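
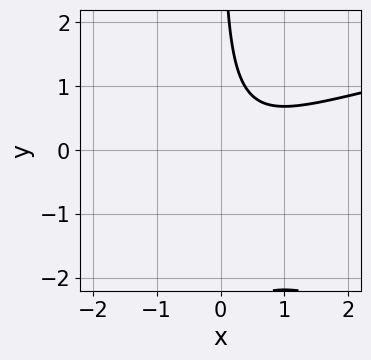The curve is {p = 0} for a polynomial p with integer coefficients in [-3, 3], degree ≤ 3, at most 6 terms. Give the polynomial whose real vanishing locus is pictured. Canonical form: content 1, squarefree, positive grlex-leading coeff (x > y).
deg p = 3. No degree-2 curve has this shape.
Reading off the gridlines: no x-intercept at any integer in the box; no y-intercept at any integer in the box.
The integer polynomial consistent with all of this is the stated p.

2*x*y^2 - 2*x^2 + 3*x*y + x - 2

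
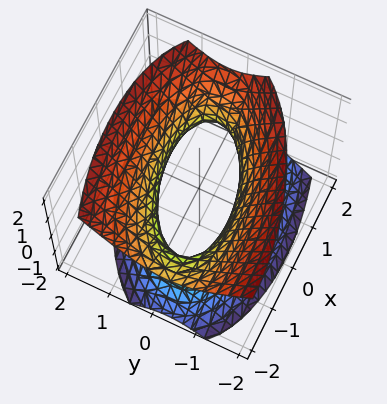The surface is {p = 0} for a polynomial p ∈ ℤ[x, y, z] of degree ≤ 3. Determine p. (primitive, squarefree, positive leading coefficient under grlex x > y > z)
x^2 - x*y + x*z + 3*y^2 - 2*z^2 - 2

First, degree: a generic line meets the surface in up to 2 points, so deg p = 2.
Then, observable constraints: no z-intercept at any integer in the box.
Finally, fitting integer coefficients to these (and the overall shape) gives p.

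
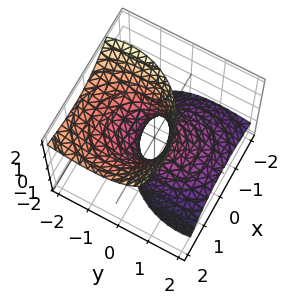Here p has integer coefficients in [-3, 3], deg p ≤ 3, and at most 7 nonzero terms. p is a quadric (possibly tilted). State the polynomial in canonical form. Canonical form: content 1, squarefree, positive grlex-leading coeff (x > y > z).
(a) The degree is 2 — a generic line meets the surface in up to 2 points.
(b) From the visible intercepts: it misses every integer gridline on the z-axis.
(c) Matching integer coefficients to the picture gives p.

2*x^2 - 2*x*z + 2*y^2 + 3*y*z - z^2 - 1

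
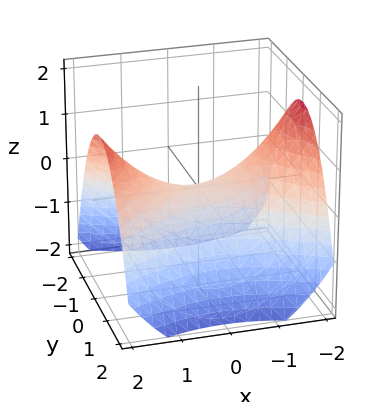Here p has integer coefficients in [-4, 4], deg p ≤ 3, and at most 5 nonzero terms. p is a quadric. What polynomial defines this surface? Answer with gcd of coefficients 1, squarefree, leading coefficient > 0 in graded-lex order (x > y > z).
1. deg p = 2.
2. Symmetries: it's symmetric under x → −x, forcing even powers of x; it's symmetric under y → −y, forcing even powers of y.
3. Against the integer gridlines: it crosses the z-axis at the gridline z = 0; one y-axis crossing is at y = 0; it meets the x-axis at x = 0 (among the integer gridlines).
4. Fitting integer coefficients to these (and the overall shape) gives p.

x^2 - 2*y^2 - 3*z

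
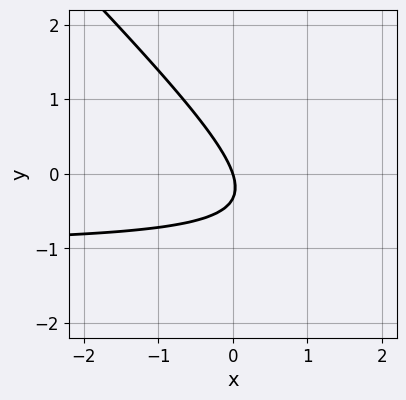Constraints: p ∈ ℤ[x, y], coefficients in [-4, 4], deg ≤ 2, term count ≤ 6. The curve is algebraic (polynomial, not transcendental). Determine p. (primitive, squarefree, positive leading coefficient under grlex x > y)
(a) Degree: no degree-1 curve has this shape, so deg p = 2.
(b) Reading off the gridlines: one x-axis crossing is at x = 0; one y-axis crossing is at y = 0.
(c) Putting this together gives p.

3*x*y + 3*y^2 + 3*x + y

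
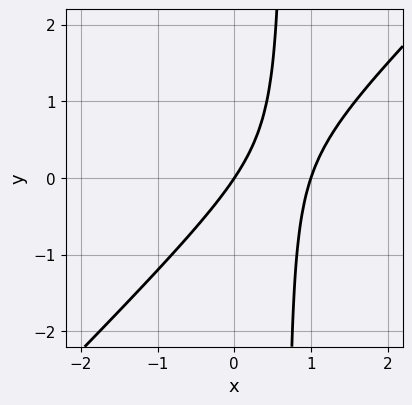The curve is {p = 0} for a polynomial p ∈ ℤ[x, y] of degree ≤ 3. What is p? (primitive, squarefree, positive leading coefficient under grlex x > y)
(a) Degree: the shape is more complex than any degree-1 curve, so deg p = 2.
(b) From the visible intercepts: one y-axis crossing is at y = 0; among the integer gridlines, it crosses the x-axis at x ∈ {0, 1}.
(c) Matching integer coefficients to the picture gives p.

3*x^2 - 3*x*y - 3*x + 2*y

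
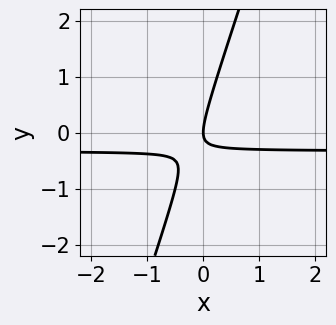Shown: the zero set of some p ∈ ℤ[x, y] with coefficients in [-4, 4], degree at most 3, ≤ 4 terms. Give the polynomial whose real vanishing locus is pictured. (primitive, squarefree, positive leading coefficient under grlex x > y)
3*x*y - y^2 + x

The degree is 2 — a generic line meets the curve in up to 2 points.
Against the integer gridlines: it crosses the x-axis at the gridline x = 0; one y-axis crossing is at y = 0.
Putting this together gives p.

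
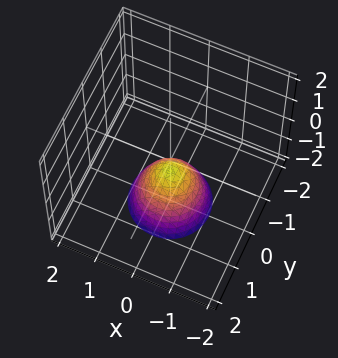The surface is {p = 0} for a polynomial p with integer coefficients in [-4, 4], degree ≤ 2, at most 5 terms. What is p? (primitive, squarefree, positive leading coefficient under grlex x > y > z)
3*x^2 + 3*y^2 + 2*z + 1

First, the degree is 2 — no degree-1 surface has this shape.
Then, by symmetry, the surface is invariant under rotation about z: p = q(x² + y², z).
Then, observable constraints: it misses every integer gridline on the y-axis; the surface avoids every integer x-axis point in the box; a circular section at z = -1 has radius between 0 and 1.
Finally, assembling these constraints gives the stated polynomial.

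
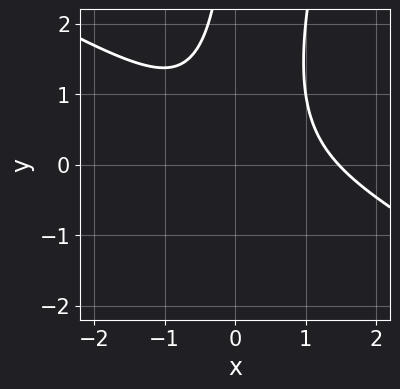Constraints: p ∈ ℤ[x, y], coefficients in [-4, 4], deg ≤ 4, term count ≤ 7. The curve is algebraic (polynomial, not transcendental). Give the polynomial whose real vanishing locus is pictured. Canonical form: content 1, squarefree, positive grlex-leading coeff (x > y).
First, the degree is 3 — the shape is more complex than any degree-2 curve.
Next, against the integer gridlines: it misses every integer gridline on the y-axis.
Finally, these observations pin down the coefficients.

2*x^3 + 3*x^2*y - x*y^2 - 2*x^2 - 2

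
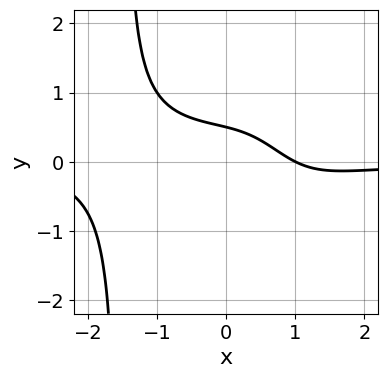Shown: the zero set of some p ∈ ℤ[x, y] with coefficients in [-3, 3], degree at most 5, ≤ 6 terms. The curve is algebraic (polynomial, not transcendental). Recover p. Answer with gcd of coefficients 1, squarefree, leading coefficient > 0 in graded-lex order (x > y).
x^3*y - x*y + x + 2*y - 1

First, degree: no degree-3 curve has this shape, so deg p = 4.
Next, observable constraints: it crosses the x-axis at the gridline x = 1.
Finally, the integer polynomial consistent with all of this is the stated p.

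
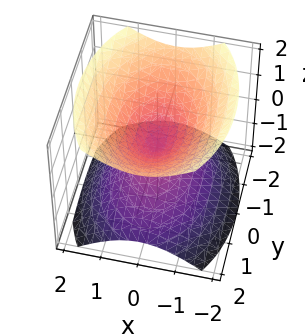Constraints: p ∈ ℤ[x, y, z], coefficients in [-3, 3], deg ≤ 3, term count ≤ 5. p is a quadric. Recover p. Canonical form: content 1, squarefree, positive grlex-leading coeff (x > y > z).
2*x^2 + y^2 - 2*z^2

1. There are 2 components. They look like related sheets of one shape, so recover p as a whole.
2. The degree is 2 — a double cone through the origin; a quadric.
3. Symmetries: the x ↦ −x reflection is a symmetry, so x appears only in even powers; the y ↦ −y reflection is a symmetry, so y appears only in even powers; the z ↦ −z reflection is a symmetry, so z appears only in even powers.
4. From the visible intercepts: it meets the x-axis at x = 0 (among the integer gridlines); it meets the y-axis at y = 0 (among the integer gridlines); it crosses the z-axis at the gridline z = 0.
5. Assembling these constraints gives the stated polynomial.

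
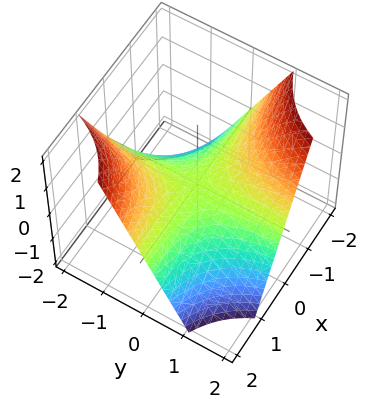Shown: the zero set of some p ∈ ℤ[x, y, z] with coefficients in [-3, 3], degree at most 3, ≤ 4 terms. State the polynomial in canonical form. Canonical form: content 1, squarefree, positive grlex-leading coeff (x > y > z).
x*y + z

First, degree: a hyperbolic paraboloid; a quadric, so deg p = 2.
Then, from the visible intercepts: the visible y-axis segment lies entirely on the surface; every point of the x-axis in the box is on the surface.
Finally, matching integer coefficients to the picture gives p.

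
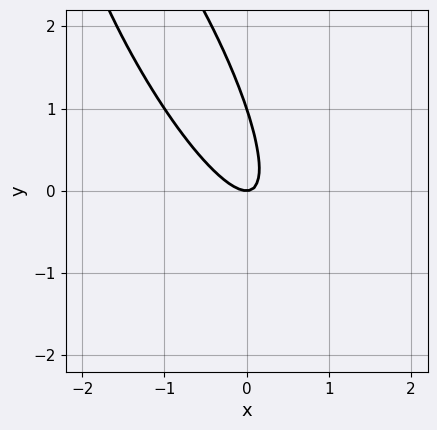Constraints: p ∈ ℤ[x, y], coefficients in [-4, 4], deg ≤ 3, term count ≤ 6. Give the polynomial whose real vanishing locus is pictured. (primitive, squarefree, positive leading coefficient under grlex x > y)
3*x^2 + 3*x*y + y^2 - y

deg p = 2. The shape is more complex than any degree-1 curve.
From the axis intercepts and sections: the y-axis gridline crossings are at y ∈ {0, 1}; it meets the x-axis at x = 0 (among the integer gridlines).
Fitting integer coefficients to these (and the overall shape) gives p.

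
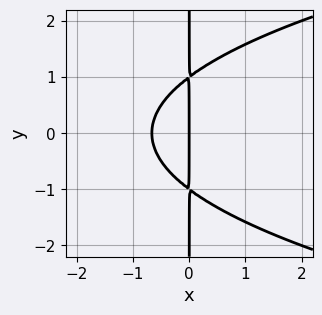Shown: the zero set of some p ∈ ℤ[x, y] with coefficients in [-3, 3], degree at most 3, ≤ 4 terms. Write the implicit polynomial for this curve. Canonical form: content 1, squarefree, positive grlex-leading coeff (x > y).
First, degree: no degree-2 curve has this shape, so deg p = 3.
Next, symmetries: the y ↦ −y reflection is a symmetry, so y appears only in even powers.
Next, from the visible intercepts: every point of the y-axis in the box is on the curve; it meets the x-axis at x = 0 (among the integer gridlines).
Finally, assembling these constraints gives the stated polynomial.

2*x*y^2 - 3*x^2 - 2*x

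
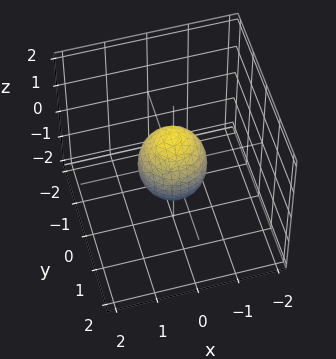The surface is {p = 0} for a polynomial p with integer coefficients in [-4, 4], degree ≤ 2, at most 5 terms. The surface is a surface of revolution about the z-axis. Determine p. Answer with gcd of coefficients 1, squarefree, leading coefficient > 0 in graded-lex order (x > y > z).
First, degree: the shape is more complex than any degree-1 surface, so deg p = 2.
Next, symmetries: rotational symmetry about the z-axis ⇒ p depends on x, y only through x² + y².
Then, against the integer gridlines: among the integer gridlines, it crosses the z-axis at z ∈ {-1, 1}; a circular section at z = 0 has radius between 0 and 1.
Finally, together with the visible shape, these determine p as stated.

3*x^2 + 3*y^2 + 2*z^2 - 2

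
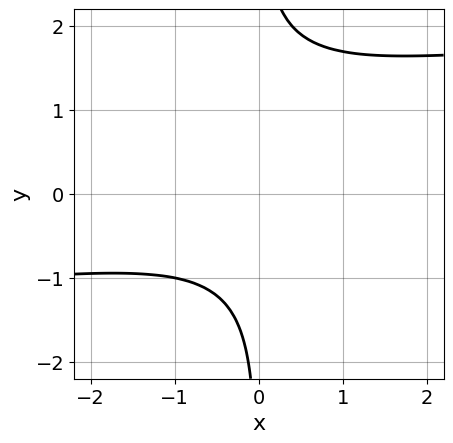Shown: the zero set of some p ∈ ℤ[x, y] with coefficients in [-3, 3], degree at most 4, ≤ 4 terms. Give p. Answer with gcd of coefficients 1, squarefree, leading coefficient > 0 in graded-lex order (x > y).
2*x*y^3 - 2*x*y^2 - x^2 - 3

1. deg p = 4. A generic line meets the curve in up to 4 points.
2. Reading off the gridlines: it misses every integer gridline on the y-axis; it misses every integer gridline on the x-axis.
3. Solving for integer coefficients yields p as stated.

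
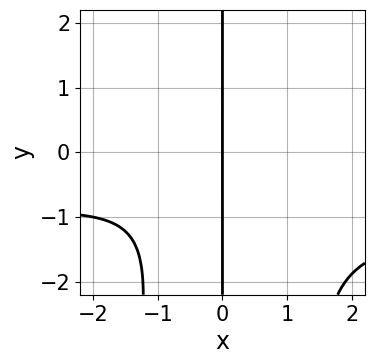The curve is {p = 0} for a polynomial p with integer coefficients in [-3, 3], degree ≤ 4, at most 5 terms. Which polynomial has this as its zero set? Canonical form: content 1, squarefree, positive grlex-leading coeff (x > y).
deg p = 4. The shape is more complex than any degree-3 curve.
Checking where it meets the axes: it meets the x-axis at x = 0 (among the integer gridlines); every point of the y-axis in the box is on the curve.
Fitting integer coefficients to these (and the overall shape) gives p.

3*x^3*y + 3*x^3 + x*y^2 + 2*x^2 + 3*x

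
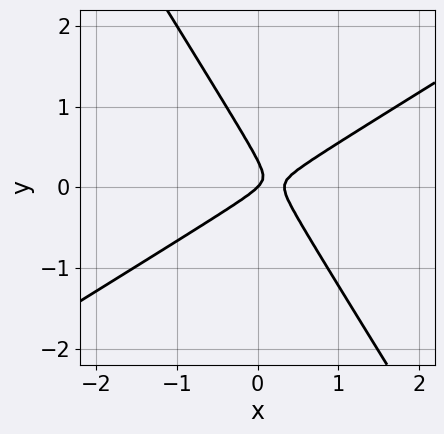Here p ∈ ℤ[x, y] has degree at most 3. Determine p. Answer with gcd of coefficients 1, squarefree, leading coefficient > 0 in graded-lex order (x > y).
3*x^2 - 3*x*y - 3*y^2 - x + y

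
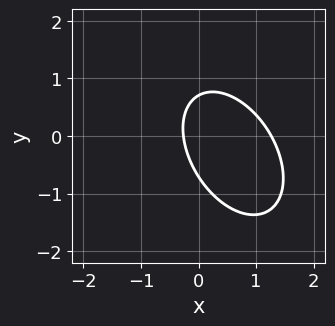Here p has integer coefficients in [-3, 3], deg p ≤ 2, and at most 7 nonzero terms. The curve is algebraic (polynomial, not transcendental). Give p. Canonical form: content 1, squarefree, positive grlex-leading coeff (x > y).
3*x^2 + 2*x*y + 2*y^2 - 3*x - 1

(a) Degree: a generic line meets the curve in up to 2 points, so deg p = 2.
(b) The integer polynomial consistent with all of this is the stated p.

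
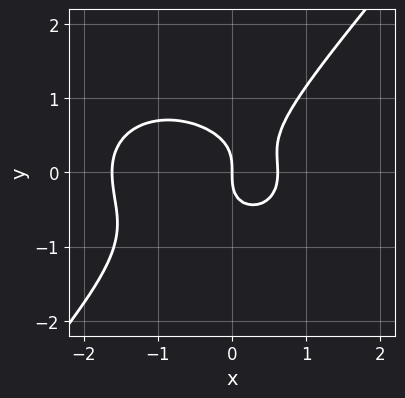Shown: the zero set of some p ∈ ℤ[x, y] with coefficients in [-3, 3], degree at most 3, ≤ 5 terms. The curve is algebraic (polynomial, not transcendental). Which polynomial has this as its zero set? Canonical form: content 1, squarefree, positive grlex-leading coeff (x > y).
2*x^3 + 2*x*y^2 - 3*y^3 + 2*x^2 - 2*x

First, the degree is 3 — a generic line meets the curve in up to 3 points.
Then, observable constraints: one y-axis crossing is at y = 0; it meets the x-axis at x = 0 (among the integer gridlines).
Finally, putting this together gives p.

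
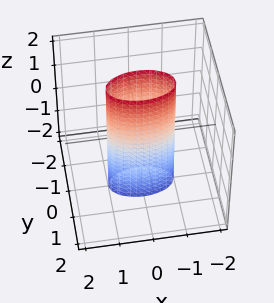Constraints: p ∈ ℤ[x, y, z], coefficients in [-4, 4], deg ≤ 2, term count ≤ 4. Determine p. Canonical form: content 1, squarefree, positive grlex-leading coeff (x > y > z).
x^2 + 3*y^2 - 1

The degree is 2 — a cylinder; a quadric.
Symmetries: it's symmetric under z → −z, forcing even powers of z; mirror symmetry x ↦ −x ⇒ only even powers of x; the y ↦ −y reflection is a symmetry, so y appears only in even powers.
From the visible intercepts: the x-axis gridline crossings are at x ∈ {-1, 1}; no z-intercept at any integer in the box.
The integer polynomial consistent with all of this is the stated p.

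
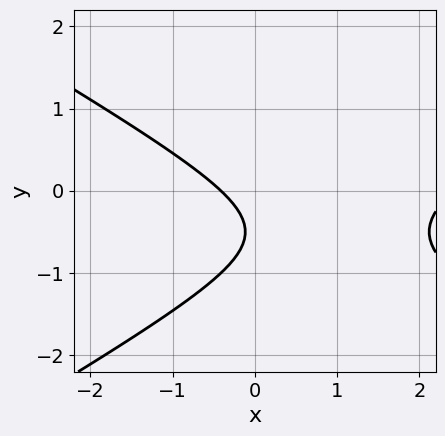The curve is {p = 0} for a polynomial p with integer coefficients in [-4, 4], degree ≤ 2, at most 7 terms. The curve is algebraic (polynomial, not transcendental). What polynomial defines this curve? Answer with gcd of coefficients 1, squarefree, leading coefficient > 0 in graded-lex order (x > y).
x^2 - 3*y^2 - 2*x - 3*y - 1

1. deg p = 2.
2. From the visible intercepts: no y-intercept at any integer in the box.
3. These observations pin down the coefficients.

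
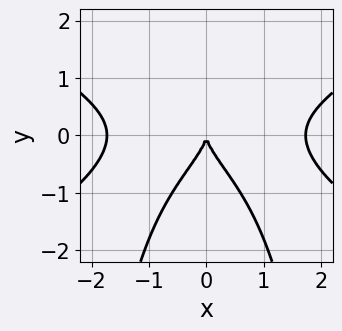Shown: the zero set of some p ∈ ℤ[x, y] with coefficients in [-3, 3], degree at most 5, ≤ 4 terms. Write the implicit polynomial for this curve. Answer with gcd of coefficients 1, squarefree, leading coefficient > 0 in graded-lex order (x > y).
x^4 - 3*x^2*y^2 - 2*y^3 - 3*x^2

First, the degree is 4 — no degree-3 curve has this shape.
Next, symmetries: mirror symmetry x ↦ −x ⇒ only even powers of x.
Next, from the visible intercepts: it meets the y-axis at y = 0 (among the integer gridlines); it crosses the x-axis at the gridline x = 0.
Finally, together with the visible shape, these determine p as stated.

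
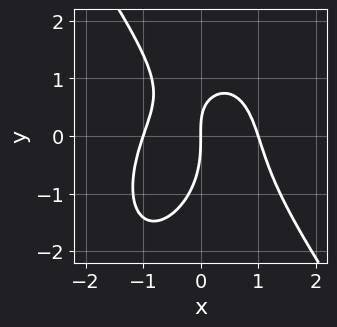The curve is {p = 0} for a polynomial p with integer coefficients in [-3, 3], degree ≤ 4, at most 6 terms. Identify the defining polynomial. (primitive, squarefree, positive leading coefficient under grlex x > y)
3*x^3 + y^3 + 2*x*y - 3*x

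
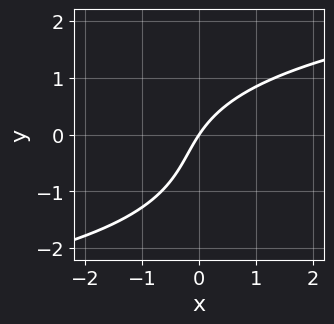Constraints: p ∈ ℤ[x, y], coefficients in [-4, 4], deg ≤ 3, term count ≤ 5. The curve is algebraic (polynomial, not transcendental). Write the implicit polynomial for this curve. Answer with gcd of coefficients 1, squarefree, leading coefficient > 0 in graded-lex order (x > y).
y^3 + y^2 - 3*x + 2*y

The degree is 3 — no degree-2 curve has this shape.
Checking where it meets the axes: it crosses the x-axis at the gridline x = 0; it crosses the y-axis at the gridline y = 0.
Fitting integer coefficients to these (and the overall shape) gives p.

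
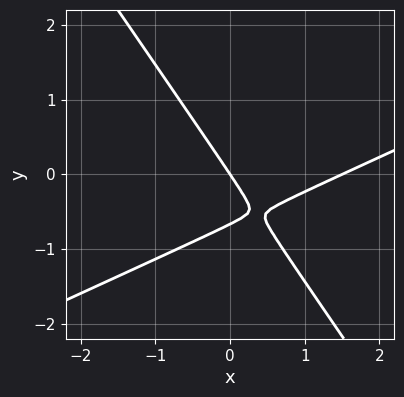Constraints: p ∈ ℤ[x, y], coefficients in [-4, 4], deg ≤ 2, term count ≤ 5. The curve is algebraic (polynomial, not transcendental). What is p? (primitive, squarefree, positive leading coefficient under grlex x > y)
1. The degree is 2 — no degree-1 curve has this shape.
2. Reading off the gridlines: it meets the y-axis at y = 0 (among the integer gridlines); one x-axis crossing is at x = 0.
3. Solving for integer coefficients yields p as stated.

2*x^2 - 3*x*y - 3*y^2 - 3*x - 2*y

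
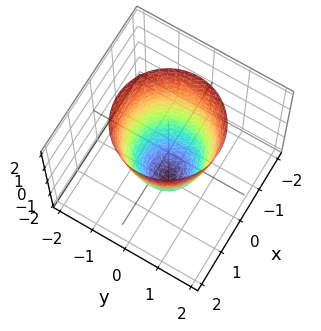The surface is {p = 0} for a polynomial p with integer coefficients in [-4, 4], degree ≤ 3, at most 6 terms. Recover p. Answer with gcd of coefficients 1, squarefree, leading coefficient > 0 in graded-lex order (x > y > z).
2*x^2 + 2*y^2 - z - 2

Degree: a generic line meets the surface in up to 2 points, so deg p = 2.
Symmetries: the surface is invariant under rotation about z: p = q(x² + y², z).
Checking where it meets the axes: the x-axis gridline crossings are at x ∈ {-1, 1}; the y-axis gridline crossings are at y ∈ {-1, 1}.
Fitting integer coefficients to these (and the overall shape) gives p.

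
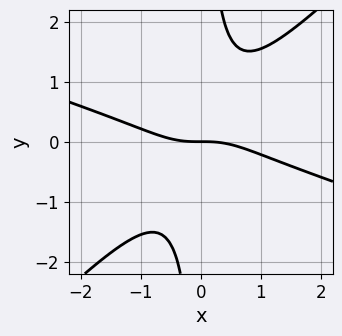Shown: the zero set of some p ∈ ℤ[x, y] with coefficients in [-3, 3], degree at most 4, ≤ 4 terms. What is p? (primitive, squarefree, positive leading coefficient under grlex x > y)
x^3 + 2*x^2*y - 3*x*y^2 + 2*y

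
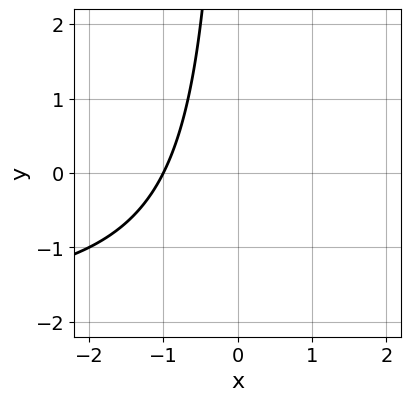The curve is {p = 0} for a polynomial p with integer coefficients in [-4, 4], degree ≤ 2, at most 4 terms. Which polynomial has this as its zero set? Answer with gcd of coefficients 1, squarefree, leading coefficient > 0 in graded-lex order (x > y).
x*y + 2*x + 2

1. Degree: the shape is more complex than any degree-1 curve, so deg p = 2.
2. From the axis intercepts and sections: it misses every integer gridline on the y-axis; it crosses the x-axis at the gridline x = -1.
3. Matching integer coefficients to the picture gives p.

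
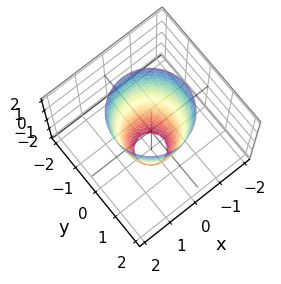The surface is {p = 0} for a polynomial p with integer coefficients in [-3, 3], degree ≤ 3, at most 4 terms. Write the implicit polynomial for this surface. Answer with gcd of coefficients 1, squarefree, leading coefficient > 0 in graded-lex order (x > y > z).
(a) deg p = 2. A generic line meets the surface in up to 2 points.
(b) Symmetries: rotational symmetry about the z-axis ⇒ p depends on x, y only through x² + y².
(c) From the visible intercepts: a circular section at z = -1 has radius between 0 and 1; the x-axis gridline crossings are at x ∈ {-1, 1}; it misses every integer gridline on the z-axis; among the integer gridlines, it crosses the y-axis at y ∈ {-1, 1}.
(d) These observations pin down the coefficients.

3*x^2 + 3*y^2 - z - 3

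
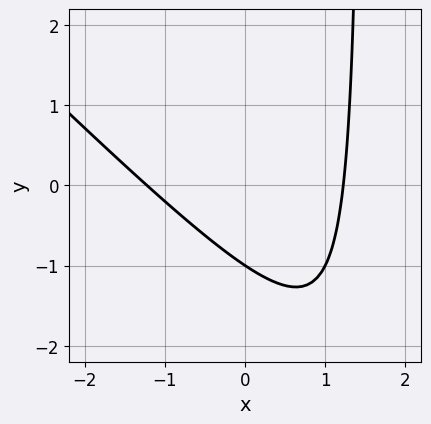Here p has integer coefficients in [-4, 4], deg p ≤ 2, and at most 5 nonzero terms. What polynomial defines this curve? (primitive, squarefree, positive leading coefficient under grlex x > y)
2*x^2 + 2*x*y - 3*y - 3

deg p = 2. A generic line meets the curve in up to 2 points.
Against the integer gridlines: it meets the y-axis at y = -1 (among the integer gridlines).
Solving for integer coefficients yields p as stated.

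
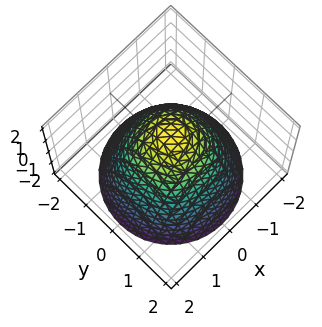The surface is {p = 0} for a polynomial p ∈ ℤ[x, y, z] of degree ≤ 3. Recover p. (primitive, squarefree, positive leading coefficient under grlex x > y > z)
1. The degree is 2 — a generic line meets the surface in up to 2 points.
2. Symmetries: the z-axis is an axis of rotation, so x and y enter only as x² + y².
3. From the visible intercepts: a circular section at z = -1 has radius between 1 and 2.
4. These observations pin down the coefficients.

2*x^2 + 2*y^2 + 2*z - 3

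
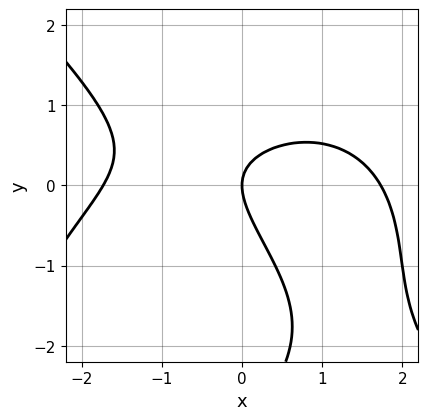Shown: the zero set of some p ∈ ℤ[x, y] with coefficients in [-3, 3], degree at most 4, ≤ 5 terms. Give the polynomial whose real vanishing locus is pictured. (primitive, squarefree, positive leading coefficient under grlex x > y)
Degree: a generic line meets the curve in up to 3 points, so deg p = 3.
From the axis intercepts and sections: it meets the x-axis at x = 0 (among the integer gridlines); it meets the y-axis at y = 0 (among the integer gridlines).
Solving for integer coefficients yields p as stated.

x^3 + y^3 + 2*x*y + 3*y^2 - 3*x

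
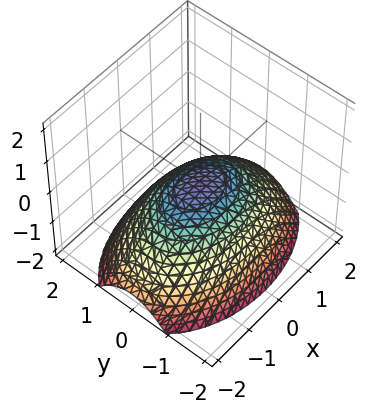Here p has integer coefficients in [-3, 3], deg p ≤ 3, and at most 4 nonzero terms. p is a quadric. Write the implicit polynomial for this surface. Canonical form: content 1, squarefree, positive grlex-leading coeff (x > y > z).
x^2 + 2*y^2 + 3*z

First, deg p = 2. A single bowl opening along one axis; a quadric.
Next, symmetries: mirror symmetry x ↦ −x ⇒ only even powers of x; the y ↦ −y reflection is a symmetry, so y appears only in even powers.
Next, from the visible intercepts: one z-axis crossing is at z = 0; it crosses the y-axis at the gridline y = 0.
Finally, putting this together gives p.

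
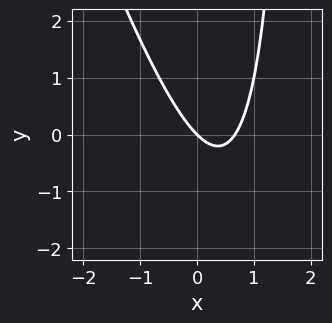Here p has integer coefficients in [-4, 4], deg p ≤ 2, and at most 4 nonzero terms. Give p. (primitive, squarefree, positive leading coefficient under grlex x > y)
1. The degree is 2 — the shape is more complex than any degree-1 curve.
2. Observable constraints: it crosses the y-axis at the gridline y = 0; it crosses the x-axis at the gridline x = 0.
3. The integer polynomial consistent with all of this is the stated p.

3*x^2 + x*y - 2*x - 2*y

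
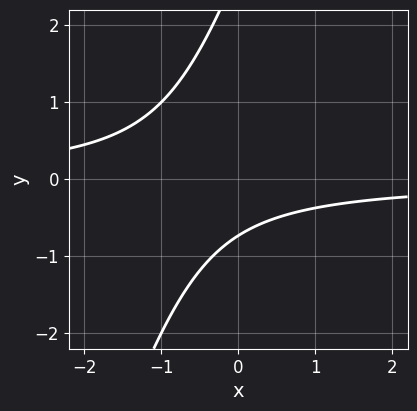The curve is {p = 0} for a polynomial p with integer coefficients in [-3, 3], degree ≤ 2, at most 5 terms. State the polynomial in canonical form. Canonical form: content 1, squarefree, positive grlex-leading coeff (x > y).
3*x*y - y^2 + 2*y + 2

Degree: no degree-1 curve has this shape, so deg p = 2.
Checking where it meets the axes: the curve avoids every integer x-axis point in the box.
Putting this together gives p.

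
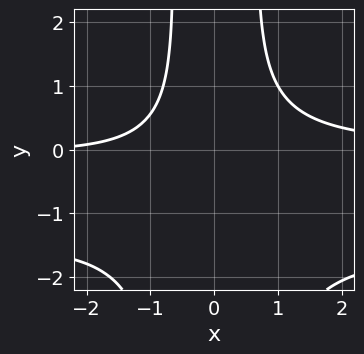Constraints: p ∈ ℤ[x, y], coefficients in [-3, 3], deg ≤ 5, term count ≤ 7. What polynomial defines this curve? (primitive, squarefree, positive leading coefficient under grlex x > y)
2*x^2*y^2 + 3*x^2*y - y^2 - x - 3

First, deg p = 4.
Then, reading off the gridlines: the curve avoids every integer x-axis point in the box; the curve avoids every integer y-axis point in the box.
Finally, these observations pin down the coefficients.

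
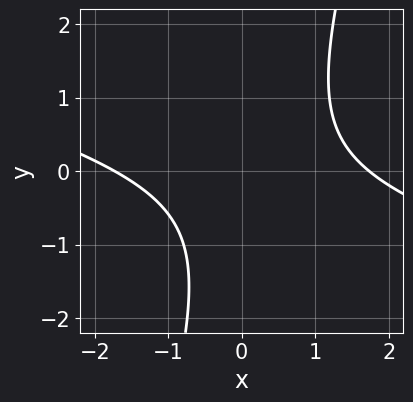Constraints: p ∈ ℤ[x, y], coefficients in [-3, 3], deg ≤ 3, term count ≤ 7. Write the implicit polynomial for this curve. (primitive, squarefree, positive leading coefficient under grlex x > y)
First, the degree is 2 — a generic line meets the curve in up to 2 points.
Then, observable constraints: it misses every integer gridline on the y-axis.
Finally, assembling these constraints gives the stated polynomial.

x^2 + 3*x*y - y^2 - y - 3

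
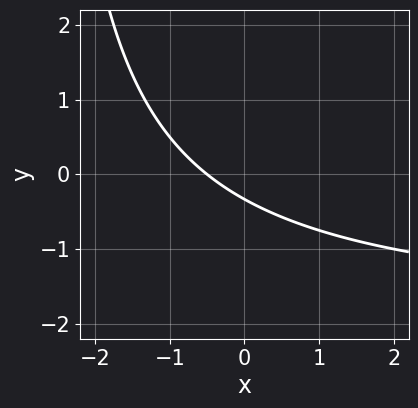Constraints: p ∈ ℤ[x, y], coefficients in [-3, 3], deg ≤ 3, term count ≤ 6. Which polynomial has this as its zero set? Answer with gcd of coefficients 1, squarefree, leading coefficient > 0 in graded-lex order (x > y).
(a) deg p = 2. A generic line meets the curve in up to 2 points.
(b) Putting this together gives p.

x*y + 2*x + 3*y + 1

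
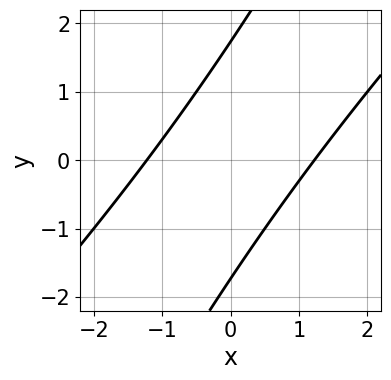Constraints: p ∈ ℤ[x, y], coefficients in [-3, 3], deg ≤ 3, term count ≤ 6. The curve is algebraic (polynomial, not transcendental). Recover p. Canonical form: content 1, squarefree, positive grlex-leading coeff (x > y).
1. The degree is 2 — a generic line meets the curve in up to 2 points.
2. Putting this together gives p.

2*x^2 - 3*x*y + y^2 - 3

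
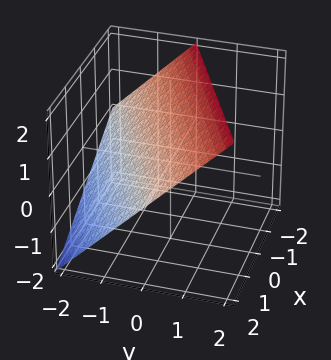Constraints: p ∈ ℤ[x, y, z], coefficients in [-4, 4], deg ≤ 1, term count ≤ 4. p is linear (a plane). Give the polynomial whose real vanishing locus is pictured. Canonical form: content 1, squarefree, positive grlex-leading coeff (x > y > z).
(a) deg p = 1.
(b) Reading off the gridlines: it crosses the x-axis at the gridline x = 2; it crosses the z-axis at the gridline z = 1; it meets the y-axis at y = -1 (among the integer gridlines).
(c) Putting this together gives p.

x - 2*y + 2*z - 2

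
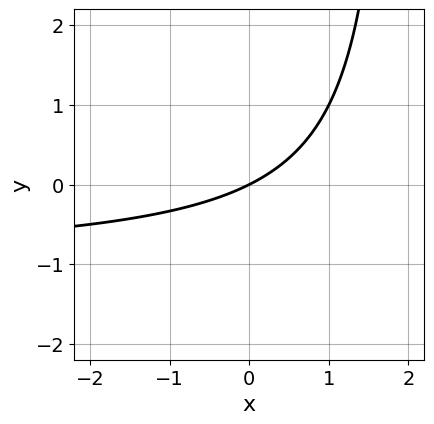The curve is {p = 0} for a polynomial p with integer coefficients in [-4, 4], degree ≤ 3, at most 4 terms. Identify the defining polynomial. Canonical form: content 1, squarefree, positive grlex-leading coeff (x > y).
x*y + x - 2*y

1. The degree is 2 — no degree-1 curve has this shape.
2. From the visible intercepts: one y-axis crossing is at y = 0; it meets the x-axis at x = 0 (among the integer gridlines).
3. Together with the visible shape, these determine p as stated.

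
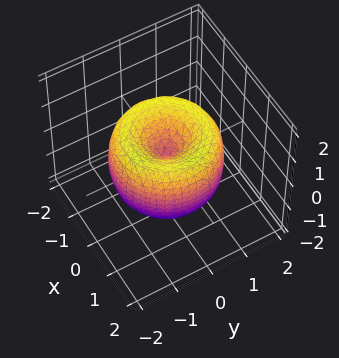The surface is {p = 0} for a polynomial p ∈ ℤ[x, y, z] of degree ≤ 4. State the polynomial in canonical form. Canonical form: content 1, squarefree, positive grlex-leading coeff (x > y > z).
First, deg p = 4. The shape is more complex than any degree-3 surface.
Then, symmetries: rotational symmetry about the z-axis ⇒ p depends on x, y only through x² + y².
Next, against the integer gridlines: one x-axis crossing is at x = 0; a circular section at z = 1 has radius exactly 1; it meets the z-axis at z = 0 (among the integer gridlines).
Finally, together with the visible shape, these determine p as stated.

x^4 + 2*x^2*y^2 + y^4 - 2*x^2 - 2*y^2 + z^2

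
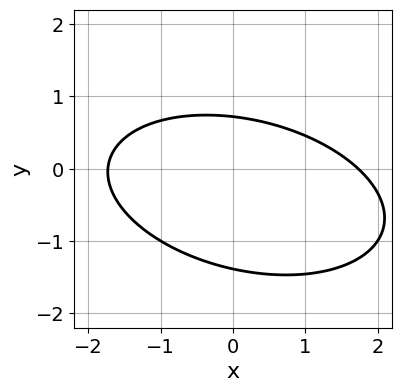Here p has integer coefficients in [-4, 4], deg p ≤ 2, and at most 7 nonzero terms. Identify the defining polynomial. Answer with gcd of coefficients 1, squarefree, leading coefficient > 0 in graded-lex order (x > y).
First, the degree is 2 — no degree-1 curve has this shape.
Finally, solving for integer coefficients yields p as stated.

x^2 + x*y + 3*y^2 + 2*y - 3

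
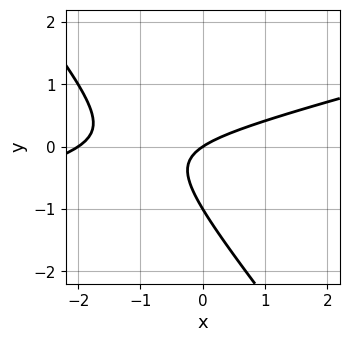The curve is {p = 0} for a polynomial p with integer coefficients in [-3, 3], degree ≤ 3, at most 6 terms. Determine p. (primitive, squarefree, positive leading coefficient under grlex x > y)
First, degree: the shape is more complex than any degree-1 curve, so deg p = 2.
Next, from the axis intercepts and sections: the x-axis gridline crossings are at x ∈ {-2, 0}; the y-axis gridline crossings are at y ∈ {-1, 0}.
Finally, putting this together gives p.

x^2 - 3*x*y - 3*y^2 + 2*x - 3*y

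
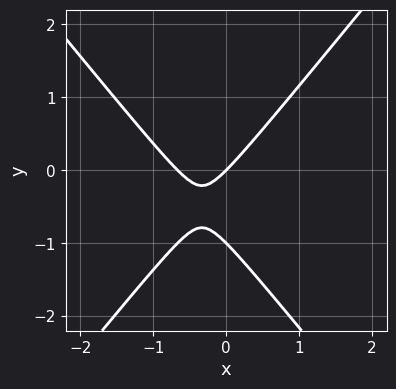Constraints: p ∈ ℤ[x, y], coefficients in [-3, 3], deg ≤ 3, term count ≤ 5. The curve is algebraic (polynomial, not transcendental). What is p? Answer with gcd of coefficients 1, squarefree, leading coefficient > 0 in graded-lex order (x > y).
3*x^2 - 2*y^2 + 2*x - 2*y

Degree: a generic line meets the curve in up to 2 points, so deg p = 2.
Reading off the gridlines: it meets the x-axis at x = 0 (among the integer gridlines); the y-axis gridline crossings are at y ∈ {-1, 0}.
Putting this together gives p.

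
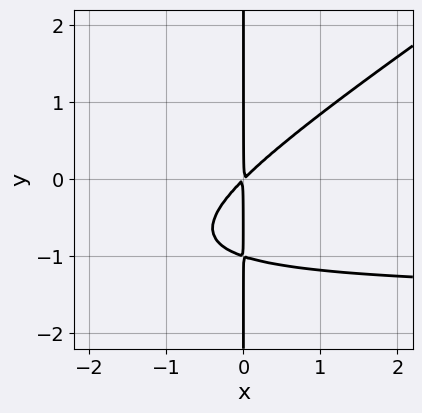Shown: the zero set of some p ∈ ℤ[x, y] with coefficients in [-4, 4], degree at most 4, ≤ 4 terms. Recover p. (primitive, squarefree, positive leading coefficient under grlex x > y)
2*x^2*y - 3*x*y^2 + 3*x^2 - 3*x*y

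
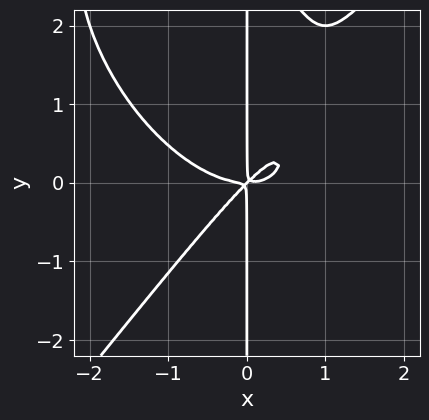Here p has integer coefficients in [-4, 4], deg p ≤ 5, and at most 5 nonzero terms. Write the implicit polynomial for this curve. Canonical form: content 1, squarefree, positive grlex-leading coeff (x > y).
First, the degree is 4 — a generic line meets the curve in up to 4 points.
Then, reading off the gridlines: every point of the y-axis in the box is on the curve.
Finally, putting this together gives p.

2*x^4 - x*y^3 - 3*x^2*y + 3*x*y^2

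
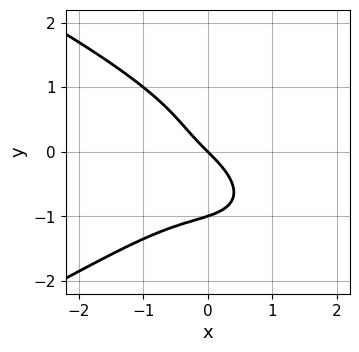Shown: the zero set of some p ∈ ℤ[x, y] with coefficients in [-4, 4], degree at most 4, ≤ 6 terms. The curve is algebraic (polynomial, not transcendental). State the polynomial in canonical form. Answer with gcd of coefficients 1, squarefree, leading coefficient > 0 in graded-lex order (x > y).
y^4 + x^3 + x + y

First, the degree is 4 — a generic line meets the curve in up to 4 points.
Next, against the integer gridlines: it crosses the x-axis at the gridline x = 0; among the integer gridlines, it crosses the y-axis at y ∈ {-1, 0}.
Finally, fitting integer coefficients to these (and the overall shape) gives p.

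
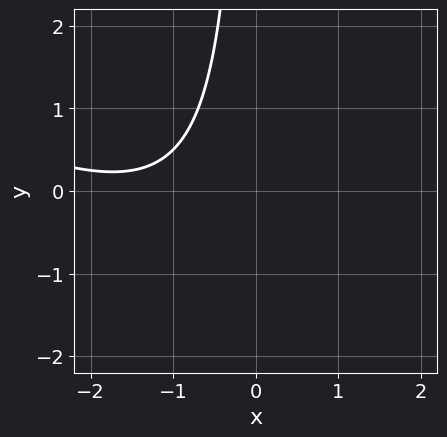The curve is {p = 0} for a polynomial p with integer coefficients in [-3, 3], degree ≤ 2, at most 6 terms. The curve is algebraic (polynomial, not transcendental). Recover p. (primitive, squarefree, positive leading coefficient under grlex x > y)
The degree is 2 — the shape is more complex than any degree-1 curve.
Checking where it meets the axes: the curve avoids every integer x-axis point in the box; it misses every integer gridline on the y-axis.
Fitting integer coefficients to these (and the overall shape) gives p.

x^2 + 2*x*y + 3*x + 3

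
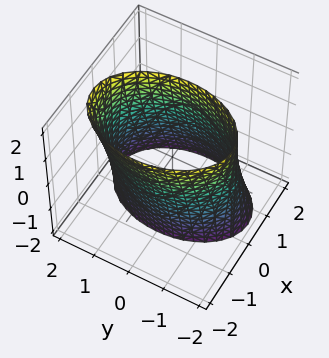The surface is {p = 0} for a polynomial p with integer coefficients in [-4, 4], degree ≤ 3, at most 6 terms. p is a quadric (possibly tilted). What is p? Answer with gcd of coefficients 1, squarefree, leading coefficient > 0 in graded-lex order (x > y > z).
deg p = 2.
Observable constraints: it misses every integer gridline on the z-axis.
Solving for integer coefficients yields p as stated.

2*x^2 + x*z + y^2 - 3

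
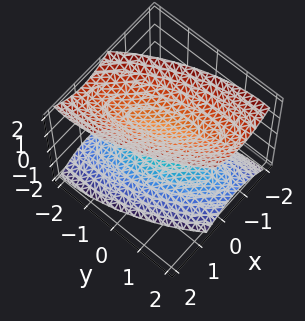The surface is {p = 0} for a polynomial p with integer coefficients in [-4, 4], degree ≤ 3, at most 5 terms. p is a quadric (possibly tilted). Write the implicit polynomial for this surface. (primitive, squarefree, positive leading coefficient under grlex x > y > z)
3*x^2 + 2*x*y + y^2 - 2*z^2 + 2

First, there are 2 components. They look like related sheets of one shape, so recover p as a whole.
Then, the degree is 2 — the shape is more complex than any degree-1 surface.
Next, against the integer gridlines: the surface avoids every integer y-axis point in the box; it misses every integer gridline on the x-axis; the z-axis gridline crossings are at z ∈ {-1, 1}.
Finally, these observations pin down the coefficients.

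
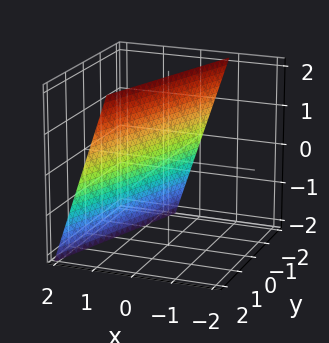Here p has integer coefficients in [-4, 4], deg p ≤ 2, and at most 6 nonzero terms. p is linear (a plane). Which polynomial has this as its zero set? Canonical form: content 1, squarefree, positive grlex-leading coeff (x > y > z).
3*x - y + z - 2

(a) deg p = 1.
(b) Observable constraints: it crosses the z-axis at the gridline z = 2; it crosses the y-axis at the gridline y = -2.
(c) Matching integer coefficients to the picture gives p.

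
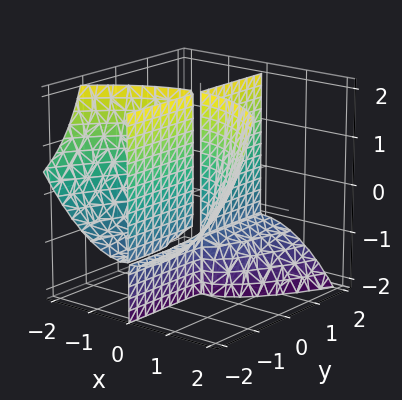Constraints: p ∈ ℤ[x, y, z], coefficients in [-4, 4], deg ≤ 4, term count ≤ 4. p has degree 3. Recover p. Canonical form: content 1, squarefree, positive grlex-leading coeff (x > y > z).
(a) The picture has 3 separate pieces. Treating them together as one polynomial.
(b) The degree is 3 — a generic line meets the surface in up to 3 points.
(c) From the visible intercepts: the visible y-axis segment lies entirely on the surface; the visible z-axis segment lies entirely on the surface; it crosses the x-axis at the gridline x = 0.
(d) These observations pin down the coefficients.

2*x^3 + 3*x*y*z + 3*x*y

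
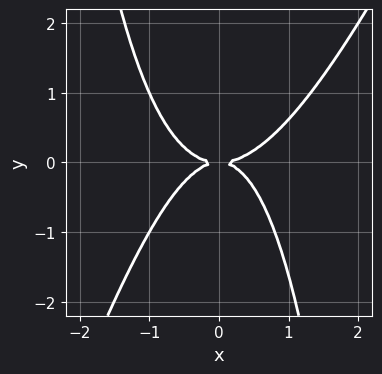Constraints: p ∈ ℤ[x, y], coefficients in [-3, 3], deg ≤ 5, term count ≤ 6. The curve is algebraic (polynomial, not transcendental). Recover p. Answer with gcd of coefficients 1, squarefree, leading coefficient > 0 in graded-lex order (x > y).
2*x^4 - x^3*y - x^2*y - 2*y^2

First, degree: the shape is more complex than any degree-3 curve, so deg p = 4.
Next, checking where it meets the axes: it meets the y-axis at y = 0 (among the integer gridlines); it meets the x-axis at x = 0 (among the integer gridlines).
Finally, assembling these constraints gives the stated polynomial.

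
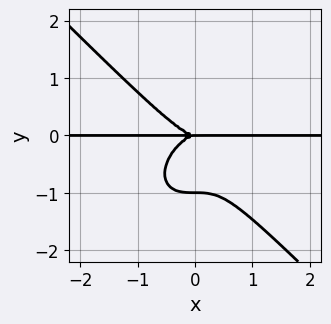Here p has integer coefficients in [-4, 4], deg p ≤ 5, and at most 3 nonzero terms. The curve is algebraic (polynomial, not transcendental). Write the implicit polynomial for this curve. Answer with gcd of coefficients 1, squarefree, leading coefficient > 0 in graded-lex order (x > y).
x^3*y + y^4 + y^3

(a) Degree: the shape is more complex than any degree-3 curve, so deg p = 4.
(b) From the axis intercepts and sections: the y-axis gridline crossings are at y ∈ {-1, 0}; the visible x-axis segment lies entirely on the curve.
(c) Fitting integer coefficients to these (and the overall shape) gives p.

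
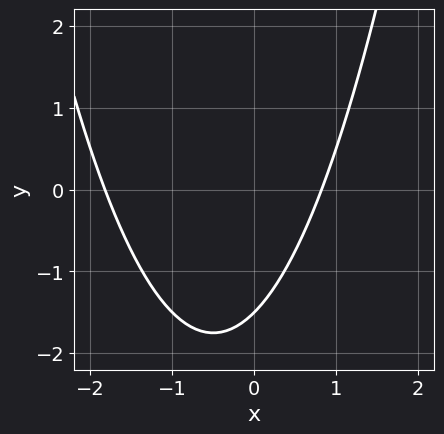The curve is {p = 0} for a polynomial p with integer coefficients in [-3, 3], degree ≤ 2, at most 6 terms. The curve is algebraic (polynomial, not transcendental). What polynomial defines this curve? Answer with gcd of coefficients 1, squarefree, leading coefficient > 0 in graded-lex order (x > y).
2*x^2 + 2*x - 2*y - 3

1. Degree: a generic line meets the curve in up to 2 points, so deg p = 2.
2. Solving for integer coefficients yields p as stated.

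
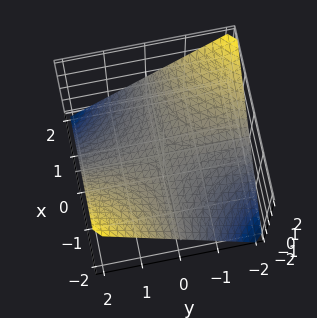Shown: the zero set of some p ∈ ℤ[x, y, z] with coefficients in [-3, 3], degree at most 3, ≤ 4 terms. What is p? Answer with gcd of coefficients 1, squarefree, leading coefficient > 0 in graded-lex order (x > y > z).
1. deg p = 2. A hyperbolic paraboloid; a quadric.
2. Checking where it meets the axes: every point of the y-axis in the box is on the surface; it meets the z-axis at z = 0 (among the integer gridlines); every point of the x-axis in the box is on the surface.
3. Fitting integer coefficients to these (and the overall shape) gives p.

x*y + 2*z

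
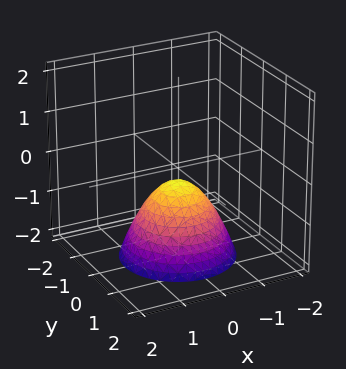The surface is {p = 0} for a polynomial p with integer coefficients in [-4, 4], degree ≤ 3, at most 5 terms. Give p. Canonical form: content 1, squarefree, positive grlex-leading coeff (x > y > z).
3*x^2 + 3*y^2 + 3*z + 1

1. deg p = 2. The shape is more complex than any degree-1 surface.
2. Symmetries: every cross-section ⟂ z is a circle, so x, y appear only via x² + y².
3. Observable constraints: no x-intercept at any integer in the box; a circular section at z = -2 has radius between 1 and 2; no y-intercept at any integer in the box.
4. These observations pin down the coefficients.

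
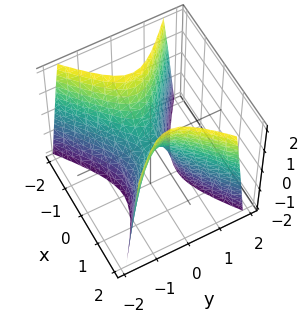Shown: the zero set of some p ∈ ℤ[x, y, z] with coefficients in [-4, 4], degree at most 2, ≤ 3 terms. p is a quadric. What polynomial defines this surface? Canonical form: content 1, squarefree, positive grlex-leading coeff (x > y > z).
First, the degree is 2 — a hyperbolic paraboloid; a quadric.
Then, symmetries: the x ↦ −x reflection is a symmetry, so x appears only in even powers; it's symmetric under y → −y, forcing even powers of y.
Next, from the axis intercepts and sections: one y-axis crossing is at y = 0; it crosses the x-axis at the gridline x = 0; it meets the z-axis at z = 0 (among the integer gridlines).
Finally, putting this together gives p.

2*x^2 - 3*y^2 - z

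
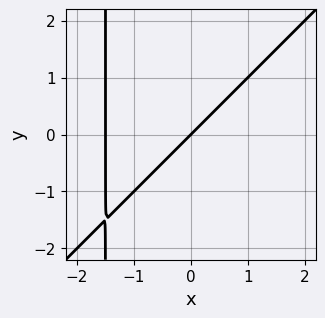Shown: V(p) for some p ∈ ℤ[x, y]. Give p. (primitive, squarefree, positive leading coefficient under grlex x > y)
First, deg p = 2. No degree-1 curve has this shape.
Next, reading off the gridlines: one x-axis crossing is at x = 0; one y-axis crossing is at y = 0.
Finally, these observations pin down the coefficients.

2*x^2 - 2*x*y + 3*x - 3*y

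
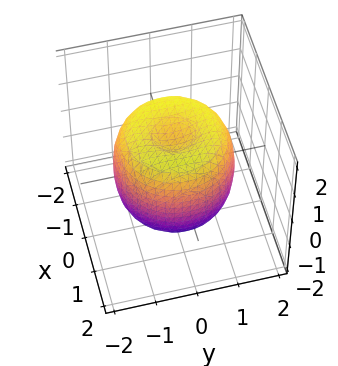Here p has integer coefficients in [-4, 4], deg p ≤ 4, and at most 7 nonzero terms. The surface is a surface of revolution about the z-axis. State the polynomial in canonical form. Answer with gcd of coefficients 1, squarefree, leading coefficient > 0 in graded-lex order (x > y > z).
1. The degree is 4 — a generic line meets the surface in up to 4 points.
2. Symmetry: every cross-section ⟂ z is a circle, so x, y appear only via x² + y².
3. Reading off the gridlines: a circular section at z = 0 has radius between 1 and 2; the z-axis gridline crossings are at z ∈ {-1, 1}.
4. The integer polynomial consistent with all of this is the stated p.

2*x^4 + 4*x^2*y^2 + 2*y^4 - 3*x^2 - 3*y^2 + 2*z^2 - 2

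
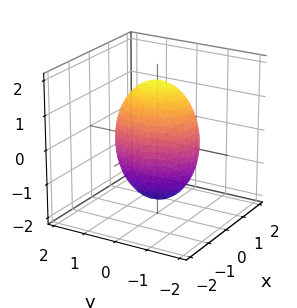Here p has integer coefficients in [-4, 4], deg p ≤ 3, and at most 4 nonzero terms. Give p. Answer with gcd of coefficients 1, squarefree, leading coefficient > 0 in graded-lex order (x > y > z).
3*x^2 + 2*y^2 + z^2 - 3

deg p = 2. A closed, bounded, convex surface; a quadric.
Symmetries: mirror symmetry z ↦ −z ⇒ only even powers of z; mirror symmetry x ↦ −x ⇒ only even powers of x; the y ↦ −y reflection is a symmetry, so y appears only in even powers.
Against the integer gridlines: among the integer gridlines, it crosses the x-axis at x ∈ {-1, 1}.
Assembling these constraints gives the stated polynomial.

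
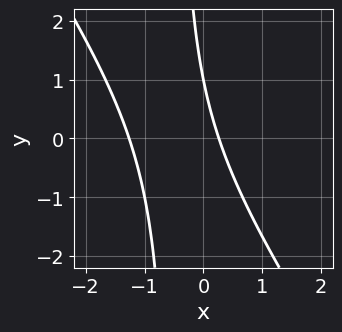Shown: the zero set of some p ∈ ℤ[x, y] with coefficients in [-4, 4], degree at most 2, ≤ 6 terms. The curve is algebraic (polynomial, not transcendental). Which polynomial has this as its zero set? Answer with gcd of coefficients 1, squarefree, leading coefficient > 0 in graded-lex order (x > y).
3*x^2 + 2*x*y + 3*x + y - 1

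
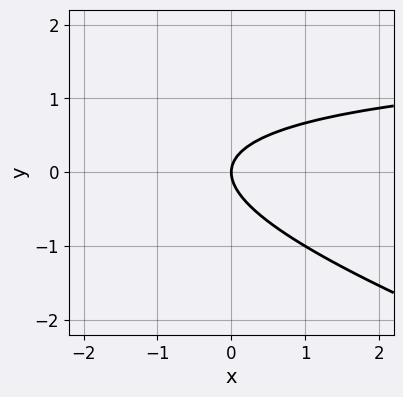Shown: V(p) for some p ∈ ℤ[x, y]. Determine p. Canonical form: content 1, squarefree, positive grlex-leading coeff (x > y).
x*y + 3*y^2 - 2*x

First, deg p = 2. No degree-1 curve has this shape.
Then, reading off the gridlines: it meets the x-axis at x = 0 (among the integer gridlines); it crosses the y-axis at the gridline y = 0.
Finally, putting this together gives p.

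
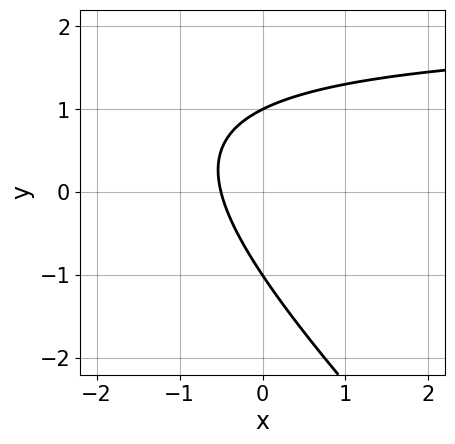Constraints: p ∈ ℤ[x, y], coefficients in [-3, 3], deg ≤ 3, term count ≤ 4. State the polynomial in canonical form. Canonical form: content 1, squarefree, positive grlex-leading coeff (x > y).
(a) Degree: the shape is more complex than any degree-1 curve, so deg p = 2.
(b) Against the integer gridlines: the y-axis gridline crossings are at y ∈ {-1, 1}.
(c) Together with the visible shape, these determine p as stated.

x*y + y^2 - 2*x - 1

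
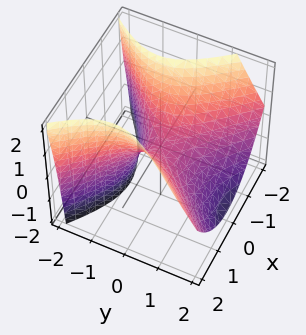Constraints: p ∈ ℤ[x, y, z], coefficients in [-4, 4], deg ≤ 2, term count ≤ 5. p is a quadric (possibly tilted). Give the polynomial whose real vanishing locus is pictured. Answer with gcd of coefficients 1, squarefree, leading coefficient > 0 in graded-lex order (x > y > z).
3*x^2 - 3*y^2 - 2*y*z - 3*z

First, degree: a generic line meets the surface in up to 2 points, so deg p = 2.
Next, reading off the gridlines: it meets the x-axis at x = 0 (among the integer gridlines); it meets the y-axis at y = 0 (among the integer gridlines); one z-axis crossing is at z = 0.
Finally, matching integer coefficients to the picture gives p.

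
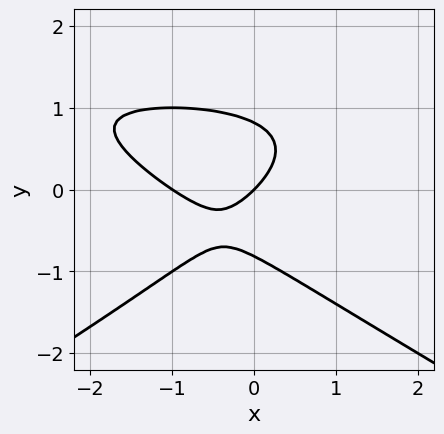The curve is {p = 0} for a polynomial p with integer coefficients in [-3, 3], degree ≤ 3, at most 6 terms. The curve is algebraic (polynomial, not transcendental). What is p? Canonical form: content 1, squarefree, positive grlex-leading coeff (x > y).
(a) Degree: a generic line meets the curve in up to 3 points, so deg p = 3.
(b) Observable constraints: it crosses the y-axis at the gridline y = 0; the x-axis gridline crossings are at x ∈ {-1, 0}.
(c) Putting this together gives p.

x^2*y - 3*y^3 - 2*x^2 - 2*x + 2*y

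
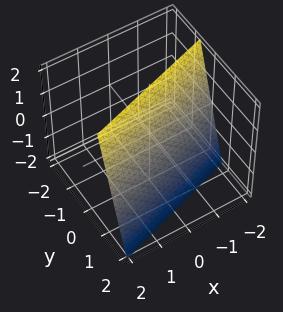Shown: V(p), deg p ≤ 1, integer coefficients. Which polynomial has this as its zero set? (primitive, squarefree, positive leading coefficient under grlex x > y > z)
x - 3*y - z + 2

deg p = 1. Every cross-section is a straight line — this is a plane.
From the axis intercepts and sections: one x-axis crossing is at x = -2; one z-axis crossing is at z = 2.
The integer polynomial consistent with all of this is the stated p.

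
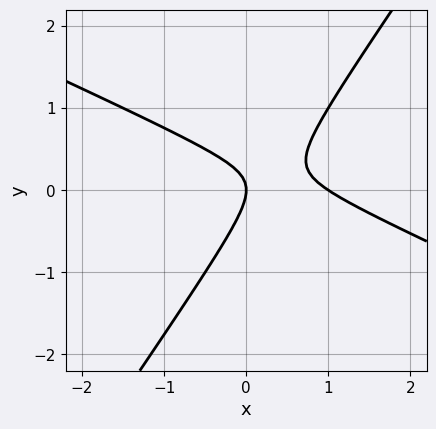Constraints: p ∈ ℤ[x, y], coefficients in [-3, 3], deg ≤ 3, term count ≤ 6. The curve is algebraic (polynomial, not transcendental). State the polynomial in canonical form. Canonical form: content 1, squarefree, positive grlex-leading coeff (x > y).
1. deg p = 2. No degree-1 curve has this shape.
2. Checking where it meets the axes: one y-axis crossing is at y = 0; the x-axis gridline crossings are at x ∈ {0, 1}.
3. Solving for integer coefficients yields p as stated.

2*x^2 + 3*x*y - 3*y^2 - 2*x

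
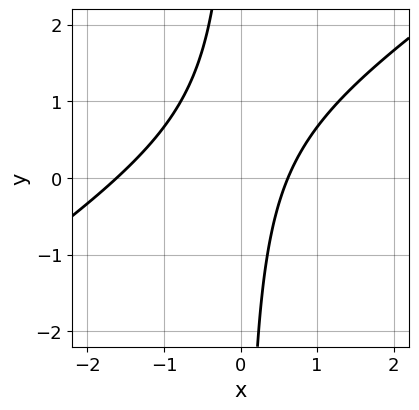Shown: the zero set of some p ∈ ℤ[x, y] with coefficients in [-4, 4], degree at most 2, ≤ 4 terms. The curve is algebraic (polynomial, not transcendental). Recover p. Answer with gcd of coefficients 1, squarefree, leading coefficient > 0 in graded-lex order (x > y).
2*x^2 - 3*x*y + 2*x - 2

The degree is 2 — no degree-1 curve has this shape.
Observable constraints: no y-intercept at any integer in the box.
The integer polynomial consistent with all of this is the stated p.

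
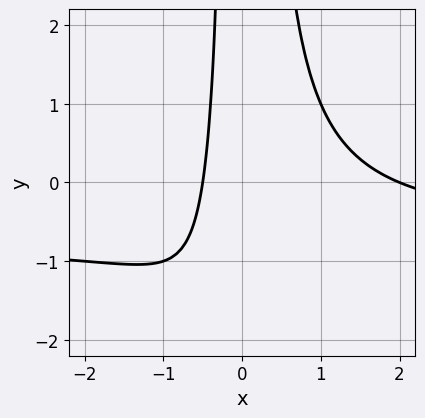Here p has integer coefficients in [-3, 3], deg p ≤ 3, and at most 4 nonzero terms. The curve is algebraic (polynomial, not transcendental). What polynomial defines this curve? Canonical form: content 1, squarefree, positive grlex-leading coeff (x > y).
The degree is 3 — no degree-2 curve has this shape.
Checking where it meets the axes: it misses every integer gridline on the y-axis; it meets the x-axis at x = 2 (among the integer gridlines).
These observations pin down the coefficients.

3*x^2*y + 2*x^2 - 3*x - 2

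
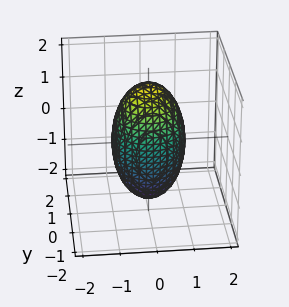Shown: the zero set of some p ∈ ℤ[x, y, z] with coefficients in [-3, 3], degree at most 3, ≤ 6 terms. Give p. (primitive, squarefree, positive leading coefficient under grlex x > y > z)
3*x^2 + 3*y^2 + z^2 - 3

Degree: the shape is more complex than any degree-1 surface, so deg p = 2.
Symmetries: rotational symmetry about the z-axis ⇒ p depends on x, y only through x² + y².
Reading off the gridlines: among the integer gridlines, it crosses the y-axis at y ∈ {-1, 1}; a circular section at z = 0 has radius exactly 1; the x-axis gridline crossings are at x ∈ {-1, 1}.
Solving for integer coefficients yields p as stated.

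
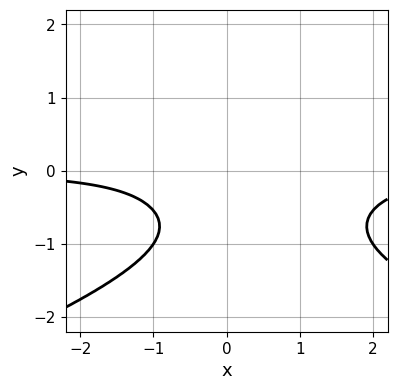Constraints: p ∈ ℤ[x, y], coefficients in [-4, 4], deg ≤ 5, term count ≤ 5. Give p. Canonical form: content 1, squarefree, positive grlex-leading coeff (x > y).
y^4 + x^2*y - x*y + 1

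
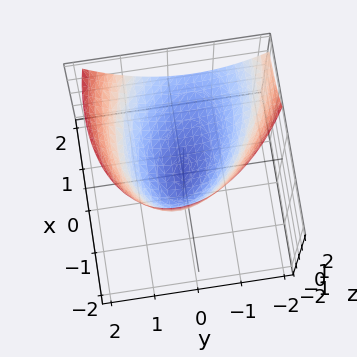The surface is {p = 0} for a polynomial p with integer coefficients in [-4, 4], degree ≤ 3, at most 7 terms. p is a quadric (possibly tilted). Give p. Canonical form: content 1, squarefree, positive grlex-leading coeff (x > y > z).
x^2 + x*y - 2*x*z + 2*y^2 - 3*z

1. deg p = 2. The shape is more complex than any degree-1 surface.
2. Against the integer gridlines: it crosses the z-axis at the gridline z = 0; it crosses the x-axis at the gridline x = 0; it meets the y-axis at y = 0 (among the integer gridlines).
3. Matching integer coefficients to the picture gives p.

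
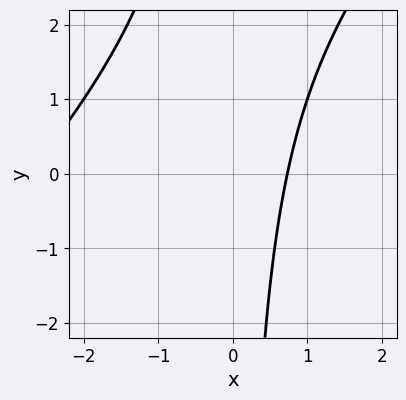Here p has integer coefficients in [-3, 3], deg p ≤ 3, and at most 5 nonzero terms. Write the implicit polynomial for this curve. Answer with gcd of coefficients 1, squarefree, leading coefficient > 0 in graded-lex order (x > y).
deg p = 2. The shape is more complex than any degree-1 curve.
Against the integer gridlines: no y-intercept at any integer in the box.
Putting this together gives p.

x^2 - x*y + 2*x - 2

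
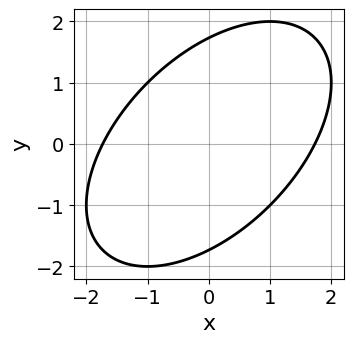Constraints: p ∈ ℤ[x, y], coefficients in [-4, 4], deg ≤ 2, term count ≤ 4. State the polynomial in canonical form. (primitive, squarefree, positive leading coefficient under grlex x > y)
x^2 - x*y + y^2 - 3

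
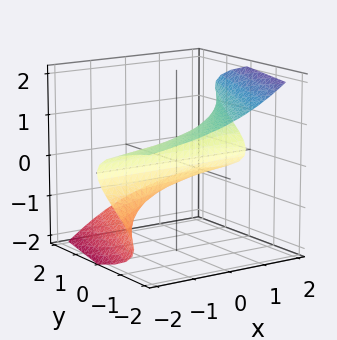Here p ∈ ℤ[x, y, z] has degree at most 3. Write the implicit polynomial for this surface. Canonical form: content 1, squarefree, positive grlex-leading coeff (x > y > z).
x*z^2 - z^3 - y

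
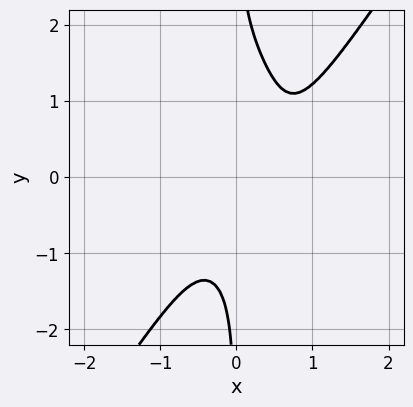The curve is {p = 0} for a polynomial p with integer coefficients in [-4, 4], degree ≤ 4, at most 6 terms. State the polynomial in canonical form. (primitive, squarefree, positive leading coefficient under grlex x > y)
Degree: the shape is more complex than any degree-3 curve, so deg p = 4.
Against the integer gridlines: it misses every integer gridline on the y-axis; no x-intercept at any integer in the box.
Together with the visible shape, these determine p as stated.

3*x^4 - x*y^3 - 3*x^2*y + x*y^2 + 1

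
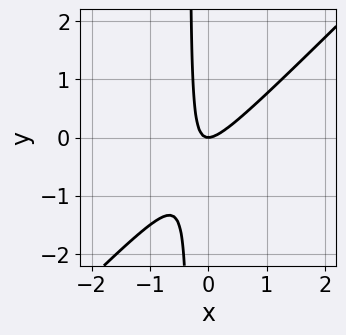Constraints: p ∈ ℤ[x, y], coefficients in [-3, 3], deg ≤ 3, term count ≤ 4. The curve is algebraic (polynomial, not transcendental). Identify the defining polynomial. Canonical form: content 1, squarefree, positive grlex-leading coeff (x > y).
Degree: a generic line meets the curve in up to 2 points, so deg p = 2.
Observable constraints: it crosses the x-axis at the gridline x = 0; it meets the y-axis at y = 0 (among the integer gridlines).
Fitting integer coefficients to these (and the overall shape) gives p.

3*x^2 - 3*x*y - y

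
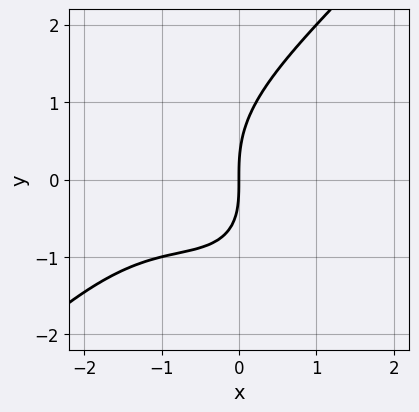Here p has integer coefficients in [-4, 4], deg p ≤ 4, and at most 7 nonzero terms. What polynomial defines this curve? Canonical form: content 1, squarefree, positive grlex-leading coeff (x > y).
1. deg p = 3. No degree-2 curve has this shape.
2. Observable constraints: one y-axis crossing is at y = 0; one x-axis crossing is at x = 0.
3. Putting this together gives p.

x^3 - y^3 + 2*x^2 + x*y + 3*x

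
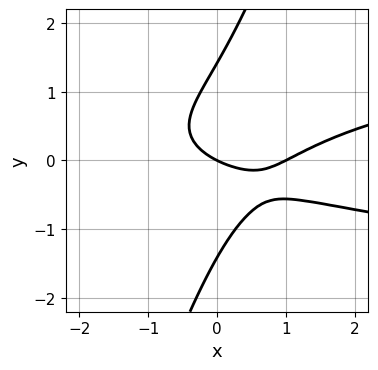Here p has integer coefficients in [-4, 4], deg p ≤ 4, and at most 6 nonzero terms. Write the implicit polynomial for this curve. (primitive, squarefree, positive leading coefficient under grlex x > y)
3*x*y^2 - y^3 - x^2 + x + 2*y

Degree: a generic line meets the curve in up to 3 points, so deg p = 3.
Reading off the gridlines: the x-axis gridline crossings are at x ∈ {0, 1}; one y-axis crossing is at y = 0.
The integer polynomial consistent with all of this is the stated p.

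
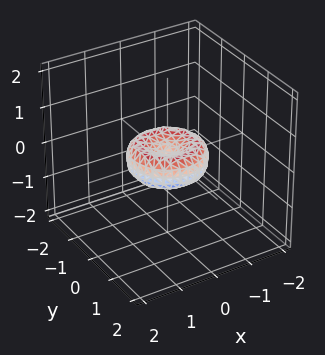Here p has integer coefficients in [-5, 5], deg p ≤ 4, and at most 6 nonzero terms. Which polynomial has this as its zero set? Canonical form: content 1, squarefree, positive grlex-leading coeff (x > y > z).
(a) The degree is 4 — a generic line meets the surface in up to 4 points.
(b) Symmetries: the z-axis is an axis of rotation, so x and y enter only as x² + y².
(c) Checking where it meets the axes: it meets the z-axis at z = 0 (among the integer gridlines); among the integer gridlines, it crosses the x-axis at x ∈ {-1, 0, 1}; the y-axis gridline crossings are at y ∈ {-1, 0, 1}.
(d) Assembling these constraints gives the stated polynomial.

2*x^4 + 4*x^2*y^2 + 2*y^4 - 2*x^2 - 2*y^2 + 3*z^2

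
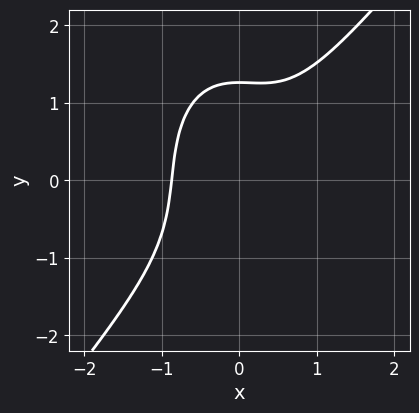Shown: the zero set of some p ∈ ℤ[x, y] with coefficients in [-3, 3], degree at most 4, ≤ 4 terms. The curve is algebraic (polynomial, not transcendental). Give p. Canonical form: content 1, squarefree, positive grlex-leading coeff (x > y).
1. Degree: a generic line meets the curve in up to 3 points, so deg p = 3.
2. Solving for integer coefficients yields p as stated.

3*x^3 - x^2*y - y^3 + 2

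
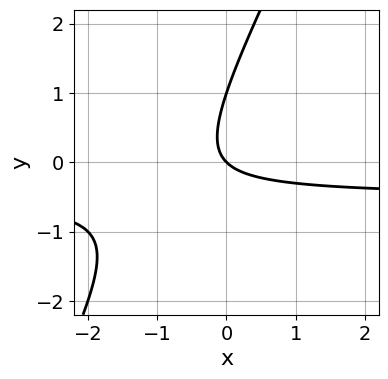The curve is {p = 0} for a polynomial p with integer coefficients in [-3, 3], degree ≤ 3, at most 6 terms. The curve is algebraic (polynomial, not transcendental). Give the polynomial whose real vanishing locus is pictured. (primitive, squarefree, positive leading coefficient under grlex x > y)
(a) deg p = 2.
(b) From the axis intercepts and sections: among the integer gridlines, it crosses the y-axis at y ∈ {0, 1}; it meets the x-axis at x = 0 (among the integer gridlines).
(c) These observations pin down the coefficients.

2*x*y - y^2 + x + y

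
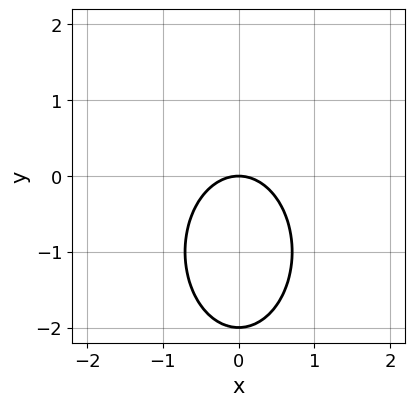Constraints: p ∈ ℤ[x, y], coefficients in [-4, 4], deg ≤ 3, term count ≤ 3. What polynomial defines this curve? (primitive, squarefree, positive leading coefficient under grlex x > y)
(a) The degree is 2 — the shape is more complex than any degree-1 curve.
(b) Symmetries: the x ↦ −x reflection is a symmetry, so x appears only in even powers.
(c) Against the integer gridlines: one x-axis crossing is at x = 0; among the integer gridlines, it crosses the y-axis at y ∈ {-2, 0}.
(d) These observations pin down the coefficients.

2*x^2 + y^2 + 2*y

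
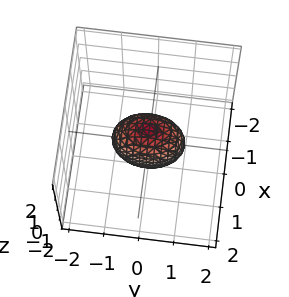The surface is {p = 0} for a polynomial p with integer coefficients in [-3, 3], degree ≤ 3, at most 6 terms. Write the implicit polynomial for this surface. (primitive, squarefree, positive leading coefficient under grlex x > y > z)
2*x^2 + y^2 + z^2 - 1

1. deg p = 2.
2. Symmetries: the z ↦ −z reflection is a symmetry, so z appears only in even powers; the y ↦ −y reflection is a symmetry, so y appears only in even powers; mirror symmetry x ↦ −x ⇒ only even powers of x.
3. Against the integer gridlines: among the integer gridlines, it crosses the z-axis at z ∈ {-1, 1}; the y-axis gridline crossings are at y ∈ {-1, 1}.
4. Matching integer coefficients to the picture gives p.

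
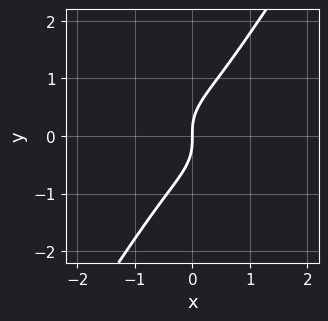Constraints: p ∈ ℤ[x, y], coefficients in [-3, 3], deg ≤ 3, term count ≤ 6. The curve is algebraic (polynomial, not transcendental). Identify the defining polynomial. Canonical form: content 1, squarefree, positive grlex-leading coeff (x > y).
(a) Degree: no degree-2 curve has this shape, so deg p = 3.
(b) From the visible intercepts: it meets the y-axis at y = 0 (among the integer gridlines); it crosses the x-axis at the gridline x = 0.
(c) Assembling these constraints gives the stated polynomial.

3*x^3 + 2*x*y^2 - 2*y^3 + 2*x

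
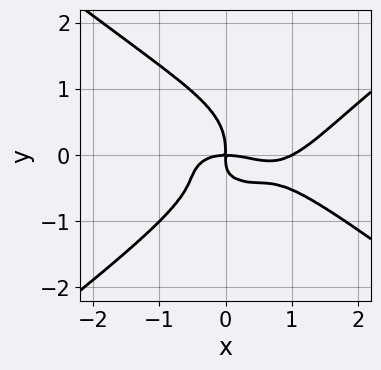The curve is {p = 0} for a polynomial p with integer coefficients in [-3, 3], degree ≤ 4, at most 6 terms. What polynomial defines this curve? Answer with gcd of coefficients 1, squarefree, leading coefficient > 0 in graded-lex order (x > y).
x^4 - 3*y^4 - x^3 - 3*x*y^2 - 2*x*y

The degree is 4 — no degree-3 curve has this shape.
From the visible intercepts: it crosses the y-axis at the gridline y = 0; among the integer gridlines, it crosses the x-axis at x ∈ {0, 1}.
Matching integer coefficients to the picture gives p.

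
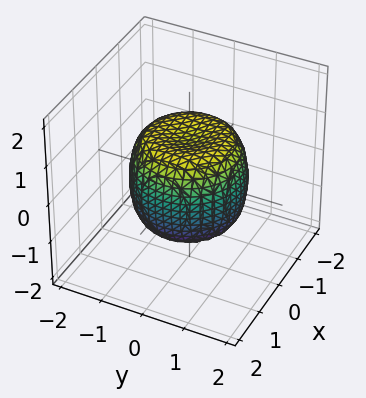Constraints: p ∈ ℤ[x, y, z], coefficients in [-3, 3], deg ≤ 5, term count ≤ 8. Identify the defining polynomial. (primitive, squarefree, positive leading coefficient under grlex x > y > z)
First, deg p = 4. No degree-3 surface has this shape.
Then, symmetry: the z-axis is an axis of rotation, so x and y enter only as x² + y².
Then, checking where it meets the axes: the z-axis gridline crossings are at z ∈ {-1, 1}; a circular section at z = 1 has radius exactly 1.
Finally, matching integer coefficients to the picture gives p.

x^4 + 2*x^2*y^2 + y^4 - x^2 - y^2 + z^2 - 1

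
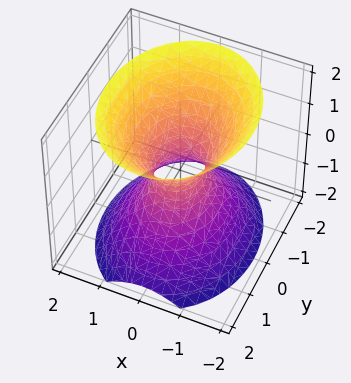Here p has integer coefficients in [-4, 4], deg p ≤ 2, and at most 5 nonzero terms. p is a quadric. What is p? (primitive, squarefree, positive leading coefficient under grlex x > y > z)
3*x^2 + 2*y^2 - 2*z^2 - 1

deg p = 2. One connected sheet with a waist; a quadric.
Symmetries: it's symmetric under x → −x, forcing even powers of x; the z ↦ −z reflection is a symmetry, so z appears only in even powers; the y ↦ −y reflection is a symmetry, so y appears only in even powers.
Reading off the gridlines: the surface avoids every integer z-axis point in the box.
Matching integer coefficients to the picture gives p.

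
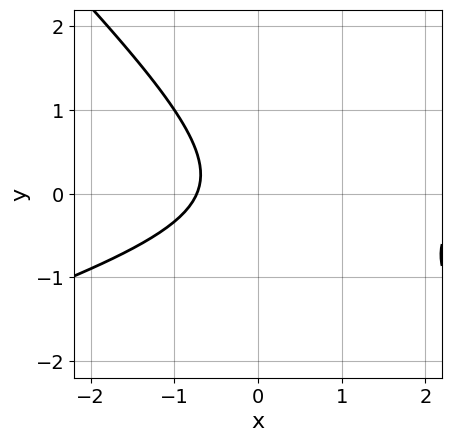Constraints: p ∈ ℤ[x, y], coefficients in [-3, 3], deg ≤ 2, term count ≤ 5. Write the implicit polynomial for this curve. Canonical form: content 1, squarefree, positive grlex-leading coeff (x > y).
x^2 - 2*x*y - 3*y^2 - 2*x - 2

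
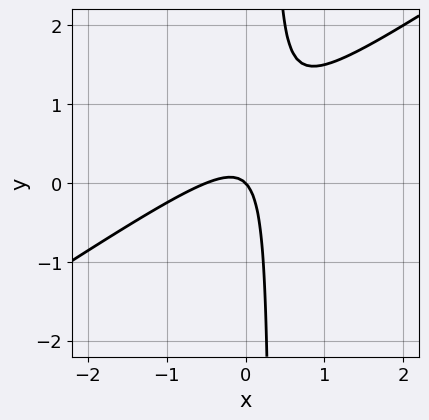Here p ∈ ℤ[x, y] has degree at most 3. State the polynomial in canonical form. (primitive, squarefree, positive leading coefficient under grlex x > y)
First, deg p = 2. A generic line meets the curve in up to 2 points.
Then, against the integer gridlines: it crosses the y-axis at the gridline y = 0; it meets the x-axis at x = 0 (among the integer gridlines).
Finally, putting this together gives p.

2*x^2 - 3*x*y + x + y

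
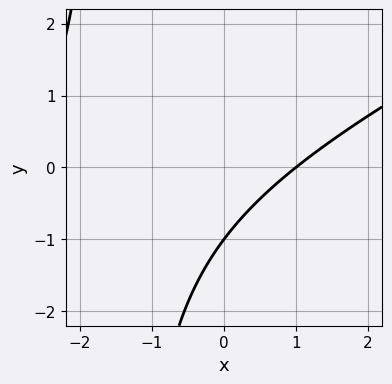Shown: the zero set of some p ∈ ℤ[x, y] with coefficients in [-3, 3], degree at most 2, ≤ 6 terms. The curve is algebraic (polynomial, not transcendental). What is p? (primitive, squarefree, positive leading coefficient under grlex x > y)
x^2 - 2*x*y + 2*x - 3*y - 3

First, deg p = 2. The shape is more complex than any degree-1 curve.
Next, observable constraints: one y-axis crossing is at y = -1; it meets the x-axis at x = 1 (among the integer gridlines).
Finally, putting this together gives p.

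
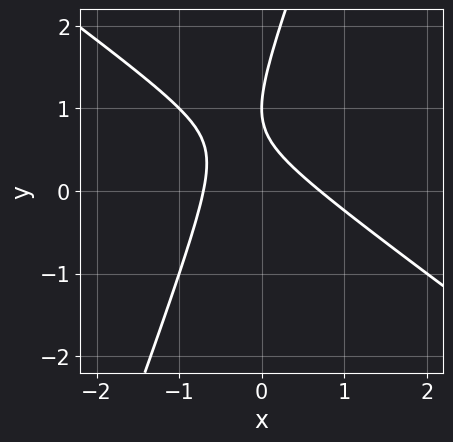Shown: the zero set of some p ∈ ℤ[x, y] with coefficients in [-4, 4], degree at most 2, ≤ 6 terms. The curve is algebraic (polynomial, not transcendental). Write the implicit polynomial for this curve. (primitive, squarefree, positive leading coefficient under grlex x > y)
2*x^2 + 2*x*y - y^2 + 2*y - 1

1. Degree: a generic line meets the curve in up to 2 points, so deg p = 2.
2. From the axis intercepts and sections: one y-axis crossing is at y = 1.
3. These observations pin down the coefficients.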